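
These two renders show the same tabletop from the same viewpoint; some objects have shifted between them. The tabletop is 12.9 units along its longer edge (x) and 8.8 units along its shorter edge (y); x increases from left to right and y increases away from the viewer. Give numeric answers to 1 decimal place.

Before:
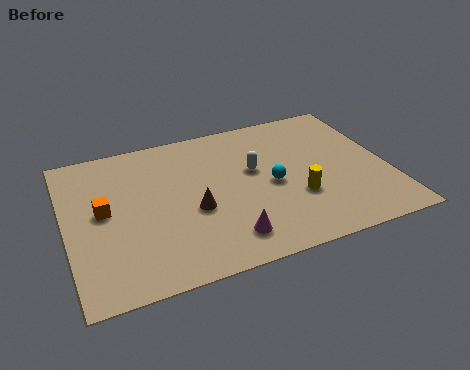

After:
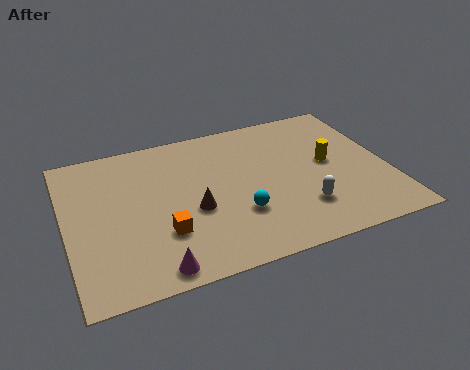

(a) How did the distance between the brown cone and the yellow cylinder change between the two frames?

+1.6

Before: roughly 4.1 units apart; after: 5.7. That's 1.6 units further apart.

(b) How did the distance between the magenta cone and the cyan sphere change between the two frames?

+0.7

They were about 3.3 units apart before and 4.0 after — 0.7 units further apart.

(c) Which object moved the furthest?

the white capsule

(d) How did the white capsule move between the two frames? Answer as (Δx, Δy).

(1.6, -2.9)

The white capsule started near (7.6, 5.2) and ended near (9.2, 2.3).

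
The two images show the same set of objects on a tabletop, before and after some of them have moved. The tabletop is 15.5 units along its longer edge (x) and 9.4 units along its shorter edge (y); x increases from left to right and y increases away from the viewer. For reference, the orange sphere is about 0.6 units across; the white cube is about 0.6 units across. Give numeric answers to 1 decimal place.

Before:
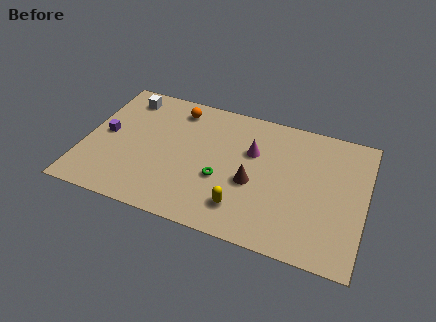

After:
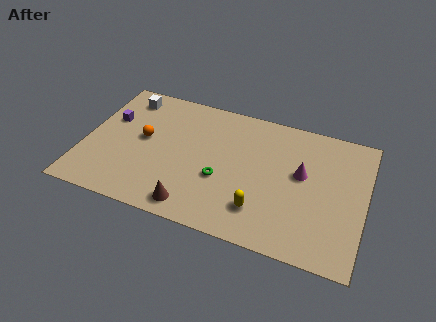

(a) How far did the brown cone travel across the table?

4.0

From (9.4, 3.9) to (6.4, 1.2), the brown cone covered √(3.0² + 2.7²) ≈ 4.0 units.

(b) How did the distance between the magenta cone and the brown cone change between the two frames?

+4.8

The distance was about 2.2 in the first image and 7.0 in the second, so they moved 4.8 units further apart.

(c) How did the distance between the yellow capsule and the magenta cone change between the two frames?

-0.3

Before: roughly 4.1 units apart; after: 3.8. That's 0.3 units closer together.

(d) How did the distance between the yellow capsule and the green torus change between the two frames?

+0.6

The distance was about 2.1 in the first image and 2.7 in the second, so they moved 0.6 units further apart.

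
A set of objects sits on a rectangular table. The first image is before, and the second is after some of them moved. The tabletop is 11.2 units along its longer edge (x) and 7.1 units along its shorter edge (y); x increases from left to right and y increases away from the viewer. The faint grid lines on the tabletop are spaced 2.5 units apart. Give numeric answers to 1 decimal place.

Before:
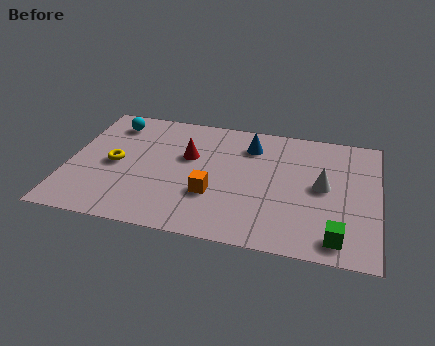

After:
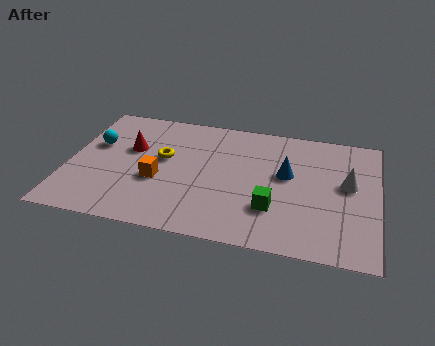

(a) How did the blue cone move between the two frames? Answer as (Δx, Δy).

(1.4, -1.4)

From the two frames, the blue cone sits at roughly (6.5, 5.5) before and (7.9, 4.1) after.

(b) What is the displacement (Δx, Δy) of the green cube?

(-2.3, 1.1)

From the two frames, the green cube sits at roughly (9.8, 1.0) before and (7.5, 2.1) after.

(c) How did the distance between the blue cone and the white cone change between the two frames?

-1.0

The distance was about 3.2 in the first image and 2.2 in the second, so they moved 1.0 units closer together.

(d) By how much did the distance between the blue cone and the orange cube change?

+1.5

They were about 3.3 units apart before and 4.8 after — 1.5 units further apart.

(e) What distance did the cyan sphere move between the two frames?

1.5

The cyan sphere was near (1.4, 5.8) before and (0.9, 4.4) after, so it travelled √(0.5² + 1.4²) ≈ 1.5 units.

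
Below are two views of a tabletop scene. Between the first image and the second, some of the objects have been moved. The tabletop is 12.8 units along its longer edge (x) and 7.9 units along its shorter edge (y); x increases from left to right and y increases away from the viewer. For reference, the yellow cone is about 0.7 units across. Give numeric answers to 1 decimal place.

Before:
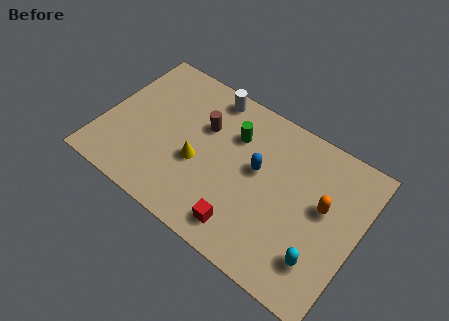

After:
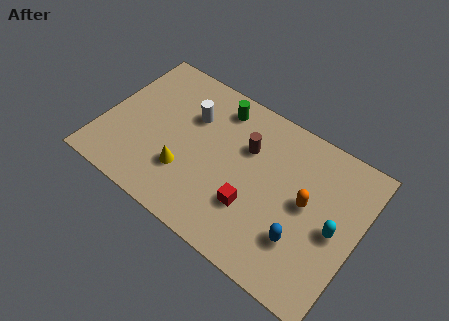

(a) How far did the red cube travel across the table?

1.2

From (7.6, 1.3) to (7.8, 2.5), the red cube covered √(0.2² + 1.2²) ≈ 1.2 units.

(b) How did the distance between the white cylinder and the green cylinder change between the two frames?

-0.4

Before: roughly 2.1 units apart; after: 1.7. That's 0.4 units closer together.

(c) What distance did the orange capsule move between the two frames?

0.9

The orange capsule moved from about (11.0, 4.5) to (10.2, 4.2), a distance of √(0.8² + 0.3²) ≈ 0.9.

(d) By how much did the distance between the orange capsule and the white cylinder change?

-0.5

The distance was about 6.7 in the first image and 6.2 in the second, so they moved 0.5 units closer together.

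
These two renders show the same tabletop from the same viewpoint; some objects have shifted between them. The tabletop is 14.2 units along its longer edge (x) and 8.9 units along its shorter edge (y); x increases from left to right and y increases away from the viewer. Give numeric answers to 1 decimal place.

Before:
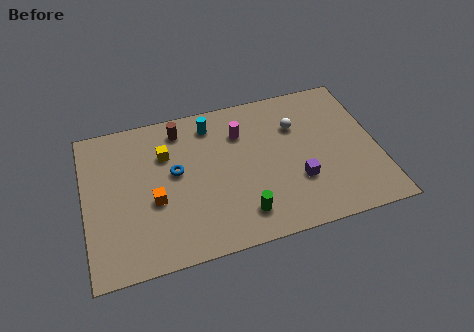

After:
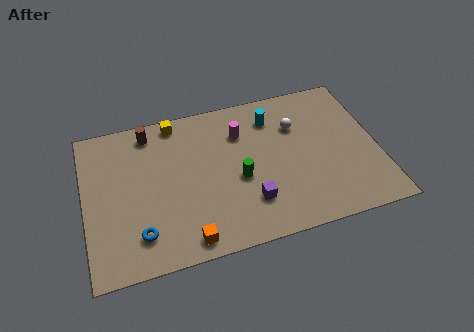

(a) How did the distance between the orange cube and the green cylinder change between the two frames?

-0.6

Before: roughly 4.5 units apart; after: 3.9. That's 0.6 units closer together.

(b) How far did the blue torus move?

3.6

The blue torus moved from about (4.4, 5.0) to (2.5, 1.9), a distance of √(1.9² + 3.1²) ≈ 3.6.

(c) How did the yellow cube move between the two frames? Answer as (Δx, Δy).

(0.6, 1.8)

The yellow cube started near (4.0, 6.2) and ended near (4.6, 8.0).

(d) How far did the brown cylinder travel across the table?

1.5

From (4.8, 7.5) to (3.3, 7.7), the brown cylinder covered √(1.5² + 0.2²) ≈ 1.5 units.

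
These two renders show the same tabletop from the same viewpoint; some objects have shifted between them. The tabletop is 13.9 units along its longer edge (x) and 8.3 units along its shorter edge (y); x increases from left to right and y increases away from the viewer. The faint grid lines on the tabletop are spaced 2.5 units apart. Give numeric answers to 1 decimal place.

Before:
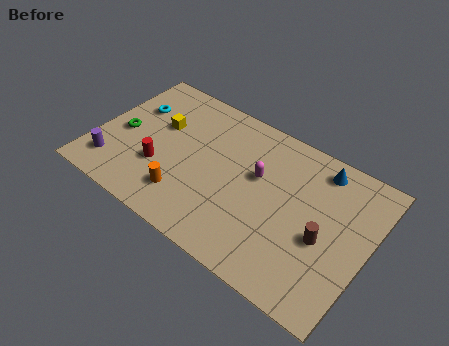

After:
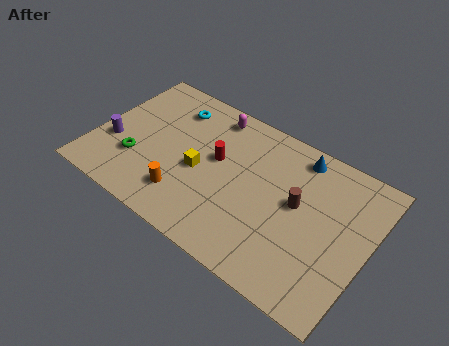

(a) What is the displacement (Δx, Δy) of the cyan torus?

(1.9, 1.0)

The cyan torus was at about (1.5, 5.6) and moved to about (3.4, 6.6).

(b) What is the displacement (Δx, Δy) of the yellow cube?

(2.4, -1.5)

The yellow cube was at about (3.0, 5.2) and moved to about (5.4, 3.7).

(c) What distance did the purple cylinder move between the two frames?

1.3

The purple cylinder moved from about (1.2, 1.7) to (1.0, 3.0), a distance of √(0.2² + 1.3²) ≈ 1.3.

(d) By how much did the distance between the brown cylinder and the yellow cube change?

-4.0

Before: roughly 9.0 units apart; after: 5.0. That's 4.0 units closer together.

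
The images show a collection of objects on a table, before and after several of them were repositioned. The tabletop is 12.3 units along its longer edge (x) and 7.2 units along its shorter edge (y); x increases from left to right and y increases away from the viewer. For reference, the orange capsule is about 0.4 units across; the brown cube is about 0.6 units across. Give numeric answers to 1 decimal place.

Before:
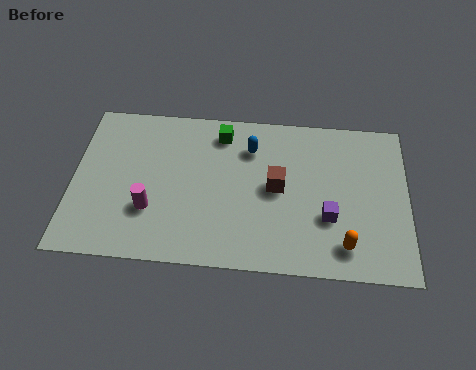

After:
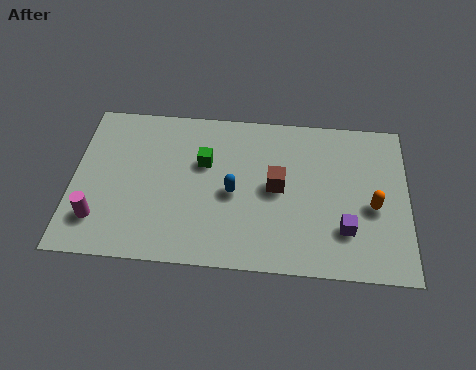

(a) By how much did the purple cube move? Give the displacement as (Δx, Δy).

(0.6, -0.5)

From the two frames, the purple cube sits at roughly (9.4, 2.5) before and (10.0, 2.0) after.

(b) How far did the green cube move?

1.5

From (5.4, 6.0) to (4.8, 4.6), the green cube covered √(0.6² + 1.4²) ≈ 1.5 units.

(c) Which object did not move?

the brown cube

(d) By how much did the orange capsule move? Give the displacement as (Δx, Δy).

(1.0, 1.8)

From the two frames, the orange capsule sits at roughly (10.0, 1.3) before and (11.0, 3.1) after.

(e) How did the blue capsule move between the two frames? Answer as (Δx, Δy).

(-0.6, -2.1)

The blue capsule was at about (6.5, 5.4) and moved to about (5.9, 3.3).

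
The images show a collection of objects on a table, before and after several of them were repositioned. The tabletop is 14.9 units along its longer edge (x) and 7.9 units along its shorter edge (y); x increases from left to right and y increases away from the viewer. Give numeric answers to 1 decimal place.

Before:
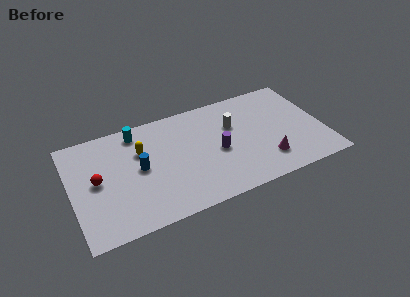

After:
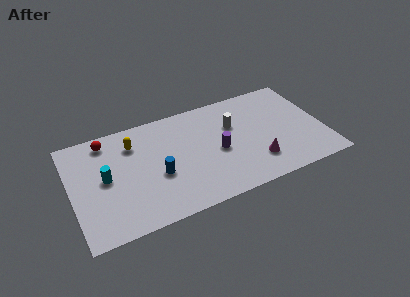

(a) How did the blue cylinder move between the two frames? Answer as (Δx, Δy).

(1.0, -0.9)

The blue cylinder started near (4.0, 4.1) and ended near (5.0, 3.2).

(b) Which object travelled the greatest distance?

the cyan cylinder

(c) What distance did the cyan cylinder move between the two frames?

3.4

From (4.1, 6.8) to (2.0, 4.1), the cyan cylinder covered √(2.1² + 2.7²) ≈ 3.4 units.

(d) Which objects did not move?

the white cylinder and the purple cylinder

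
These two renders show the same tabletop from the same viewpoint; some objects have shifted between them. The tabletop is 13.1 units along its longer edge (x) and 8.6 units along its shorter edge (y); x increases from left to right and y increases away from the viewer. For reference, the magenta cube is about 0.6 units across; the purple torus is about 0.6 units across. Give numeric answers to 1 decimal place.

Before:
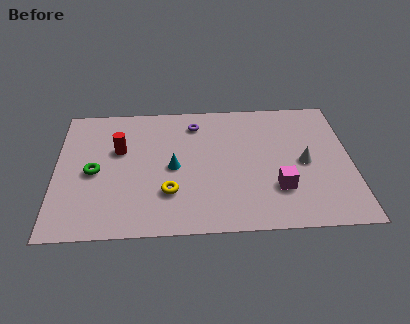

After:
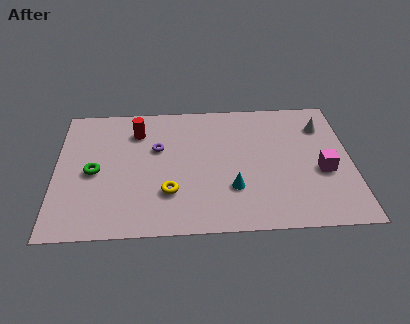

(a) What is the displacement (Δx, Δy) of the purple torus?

(-1.7, -1.6)

The purple torus was at about (6.2, 7.0) and moved to about (4.5, 5.4).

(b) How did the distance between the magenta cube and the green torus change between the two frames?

+1.9

The distance was about 8.2 in the first image and 10.1 in the second, so they moved 1.9 units further apart.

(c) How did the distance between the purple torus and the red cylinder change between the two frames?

-2.3

Before: roughly 3.8 units apart; after: 1.5. That's 2.3 units closer together.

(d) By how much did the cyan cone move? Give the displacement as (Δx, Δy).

(2.6, -1.5)

From the two frames, the cyan cone sits at roughly (5.2, 4.1) before and (7.8, 2.6) after.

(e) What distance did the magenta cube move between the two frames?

2.2

The magenta cube moved from about (9.8, 2.5) to (11.8, 3.5), a distance of √(2.0² + 1.0²) ≈ 2.2.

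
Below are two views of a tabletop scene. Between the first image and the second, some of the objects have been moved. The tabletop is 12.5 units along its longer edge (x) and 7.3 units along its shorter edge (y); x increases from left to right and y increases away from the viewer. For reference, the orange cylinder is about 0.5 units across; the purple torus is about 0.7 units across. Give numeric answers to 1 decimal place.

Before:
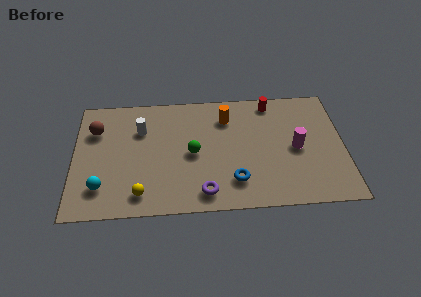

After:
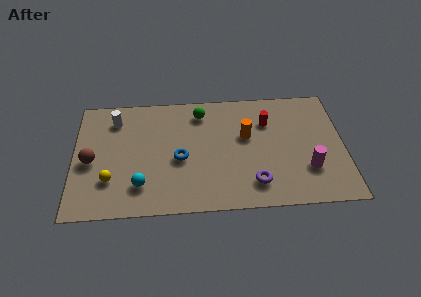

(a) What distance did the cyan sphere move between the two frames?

1.8

The cyan sphere was near (1.3, 1.7) before and (3.1, 1.7) after, so it travelled √(1.8² + 0.0²) ≈ 1.8 units.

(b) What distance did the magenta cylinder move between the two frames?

1.4

The magenta cylinder moved from about (10.3, 3.5) to (10.8, 2.2), a distance of √(0.5² + 1.3²) ≈ 1.4.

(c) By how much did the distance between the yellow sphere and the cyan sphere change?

-0.4

They were about 1.9 units apart before and 1.5 after — 0.4 units closer together.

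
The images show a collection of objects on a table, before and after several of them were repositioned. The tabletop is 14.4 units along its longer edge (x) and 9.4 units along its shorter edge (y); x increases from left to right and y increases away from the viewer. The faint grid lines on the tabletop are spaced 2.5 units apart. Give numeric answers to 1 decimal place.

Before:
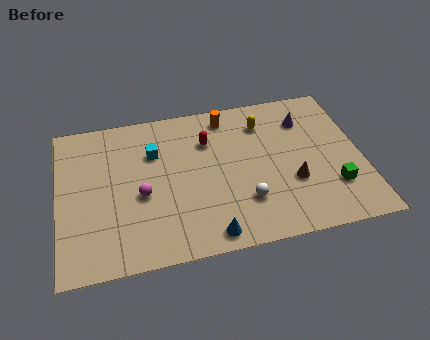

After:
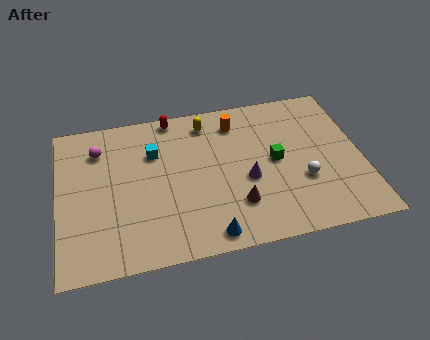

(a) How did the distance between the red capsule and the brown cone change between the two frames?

+1.6

The distance was about 5.1 in the first image and 6.7 in the second, so they moved 1.6 units further apart.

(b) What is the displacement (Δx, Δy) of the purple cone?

(-3.0, -3.2)

The purple cone started near (11.9, 7.1) and ended near (8.9, 3.9).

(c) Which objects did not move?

the blue cone and the cyan cube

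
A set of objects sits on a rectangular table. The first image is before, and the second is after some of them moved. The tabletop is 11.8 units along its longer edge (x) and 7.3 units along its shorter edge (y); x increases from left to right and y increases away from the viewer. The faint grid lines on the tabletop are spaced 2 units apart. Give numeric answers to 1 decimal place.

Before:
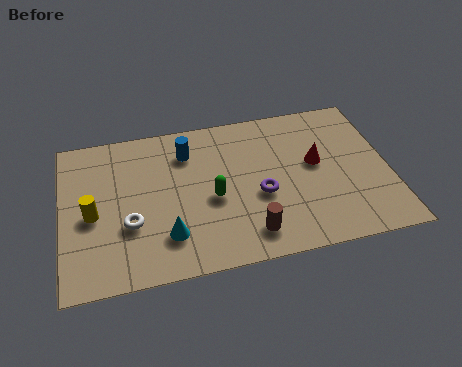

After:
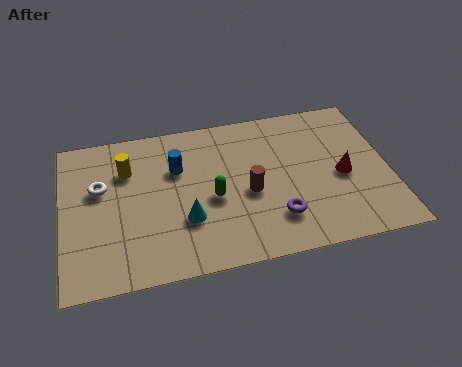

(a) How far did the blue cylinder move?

0.8

From (4.6, 5.6) to (4.2, 4.9), the blue cylinder covered √(0.4² + 0.7²) ≈ 0.8 units.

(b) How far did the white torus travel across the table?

2.1

The white torus was near (2.4, 2.6) before and (1.4, 4.5) after, so it travelled √(1.0² + 1.9²) ≈ 2.1 units.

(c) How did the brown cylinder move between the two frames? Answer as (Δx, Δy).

(0.1, 1.9)

From the two frames, the brown cylinder sits at roughly (6.6, 1.3) before and (6.7, 3.2) after.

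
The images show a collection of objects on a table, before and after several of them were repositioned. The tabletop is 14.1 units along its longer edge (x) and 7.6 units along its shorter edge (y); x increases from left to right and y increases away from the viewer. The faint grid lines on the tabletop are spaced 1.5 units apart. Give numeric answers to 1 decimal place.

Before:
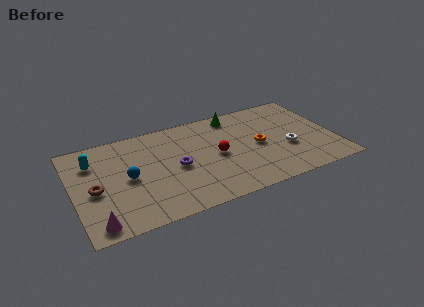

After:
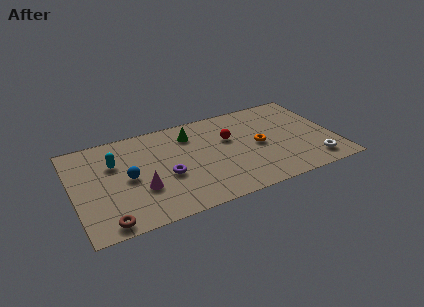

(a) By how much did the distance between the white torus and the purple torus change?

+2.0

The distance was about 6.0 in the first image and 8.0 in the second, so they moved 2.0 units further apart.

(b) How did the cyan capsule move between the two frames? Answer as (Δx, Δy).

(1.1, -0.5)

From the two frames, the cyan capsule sits at roughly (1.2, 5.6) before and (2.3, 5.1) after.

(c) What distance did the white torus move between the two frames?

2.0

From (11.5, 2.9) to (12.7, 1.3), the white torus covered √(1.2² + 1.6²) ≈ 2.0 units.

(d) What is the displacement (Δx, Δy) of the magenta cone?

(2.5, 1.7)

From the two frames, the magenta cone sits at roughly (1.0, 0.9) before and (3.5, 2.6) after.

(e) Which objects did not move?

the blue sphere and the orange torus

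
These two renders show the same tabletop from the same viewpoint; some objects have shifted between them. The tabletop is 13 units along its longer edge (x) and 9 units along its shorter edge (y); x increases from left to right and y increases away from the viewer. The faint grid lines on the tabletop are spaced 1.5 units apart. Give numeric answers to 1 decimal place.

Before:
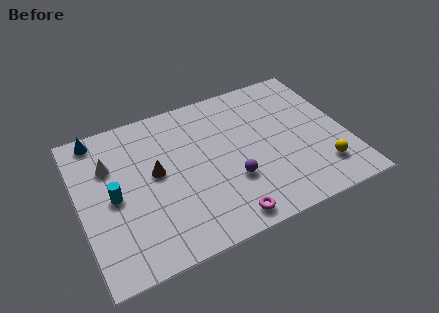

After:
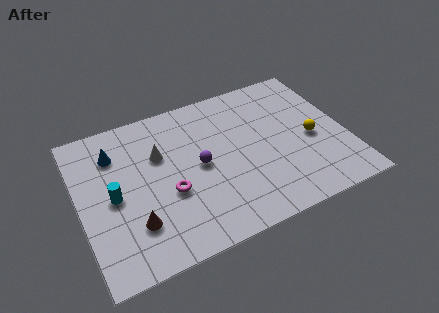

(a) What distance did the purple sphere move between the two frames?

2.1

The purple sphere was near (7.2, 3.0) before and (5.8, 4.5) after, so it travelled √(1.4² + 1.5²) ≈ 2.1 units.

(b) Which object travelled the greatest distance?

the magenta torus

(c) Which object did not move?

the cyan cylinder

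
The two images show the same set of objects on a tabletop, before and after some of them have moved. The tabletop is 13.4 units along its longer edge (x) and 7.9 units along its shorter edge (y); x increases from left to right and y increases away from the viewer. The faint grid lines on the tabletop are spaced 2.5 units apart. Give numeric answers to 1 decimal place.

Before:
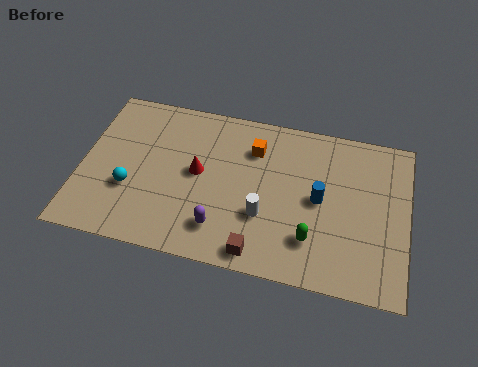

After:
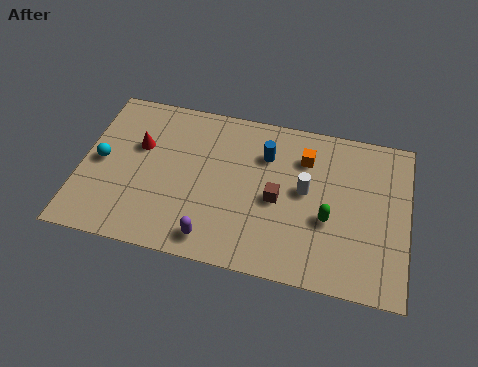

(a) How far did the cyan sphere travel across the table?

1.7

From (2.1, 2.8) to (0.8, 3.9), the cyan sphere covered √(1.3² + 1.1²) ≈ 1.7 units.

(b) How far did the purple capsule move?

0.7

The purple capsule was near (5.9, 1.7) before and (5.6, 1.1) after, so it travelled √(0.3² + 0.6²) ≈ 0.7 units.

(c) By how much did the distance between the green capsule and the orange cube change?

-1.7

They were about 4.7 units apart before and 3.0 after — 1.7 units closer together.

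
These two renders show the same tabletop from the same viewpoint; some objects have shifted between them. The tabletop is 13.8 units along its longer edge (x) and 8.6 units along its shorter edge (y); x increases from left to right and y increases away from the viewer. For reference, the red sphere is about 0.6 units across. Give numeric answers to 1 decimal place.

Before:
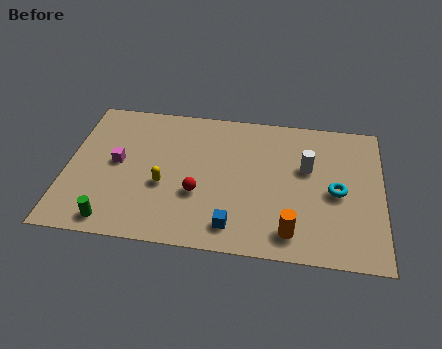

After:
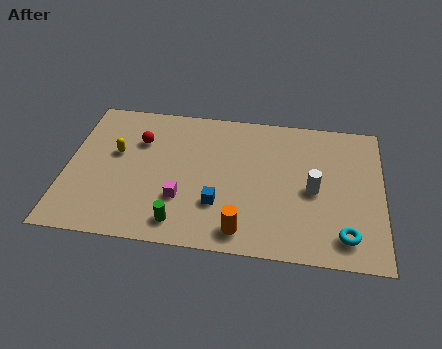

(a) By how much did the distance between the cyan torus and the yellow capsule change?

+3.2

Before: roughly 7.5 units apart; after: 10.7. That's 3.2 units further apart.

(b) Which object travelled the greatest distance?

the red sphere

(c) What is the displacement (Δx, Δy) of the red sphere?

(-2.7, 2.9)

From the two frames, the red sphere sits at roughly (5.8, 3.1) before and (3.1, 6.0) after.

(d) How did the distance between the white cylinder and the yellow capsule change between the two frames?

+2.3

They were about 6.5 units apart before and 8.8 after — 2.3 units further apart.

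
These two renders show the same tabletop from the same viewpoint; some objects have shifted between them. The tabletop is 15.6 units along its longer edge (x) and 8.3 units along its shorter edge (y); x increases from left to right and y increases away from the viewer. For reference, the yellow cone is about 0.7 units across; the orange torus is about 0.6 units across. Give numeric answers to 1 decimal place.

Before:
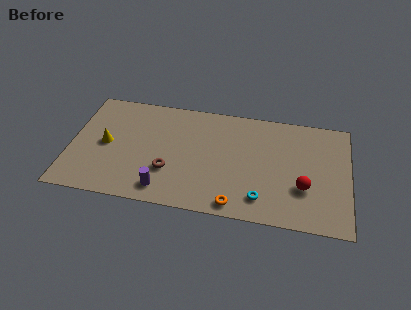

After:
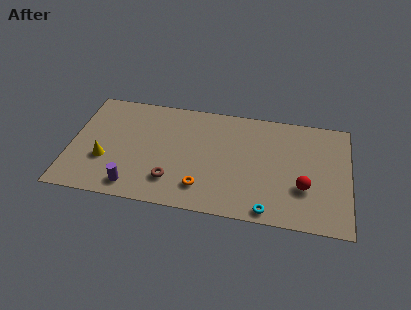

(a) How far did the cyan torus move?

0.9

From (10.8, 1.6) to (11.2, 0.8), the cyan torus covered √(0.4² + 0.8²) ≈ 0.9 units.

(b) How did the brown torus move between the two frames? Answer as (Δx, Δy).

(0.2, -0.7)

From the two frames, the brown torus sits at roughly (5.6, 2.7) before and (5.8, 2.0) after.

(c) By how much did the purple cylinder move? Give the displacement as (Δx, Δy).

(-1.7, -0.1)

From the two frames, the purple cylinder sits at roughly (5.4, 1.3) before and (3.7, 1.2) after.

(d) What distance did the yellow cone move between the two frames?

1.2

The yellow cone was near (2.0, 4.1) before and (2.0, 2.9) after, so it travelled √(0.0² + 1.2²) ≈ 1.2 units.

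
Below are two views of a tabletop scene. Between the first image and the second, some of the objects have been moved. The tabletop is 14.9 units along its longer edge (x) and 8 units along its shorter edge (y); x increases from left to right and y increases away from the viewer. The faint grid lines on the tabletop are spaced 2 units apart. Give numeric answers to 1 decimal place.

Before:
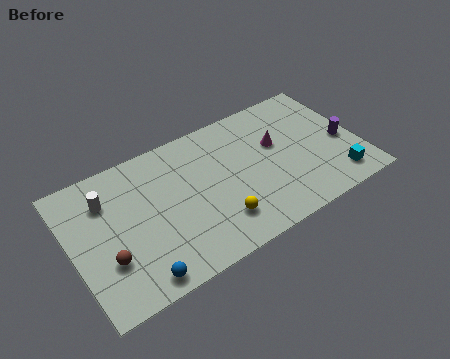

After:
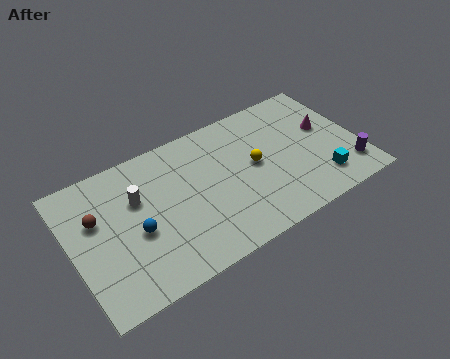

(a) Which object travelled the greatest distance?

the yellow sphere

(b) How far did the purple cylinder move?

1.8

From (14.1, 3.5) to (14.1, 1.7), the purple cylinder covered √(0.0² + 1.8²) ≈ 1.8 units.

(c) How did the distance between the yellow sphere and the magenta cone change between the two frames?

-0.8

The distance was about 4.7 in the first image and 3.9 in the second, so they moved 0.8 units closer together.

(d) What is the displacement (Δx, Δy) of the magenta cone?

(2.6, -0.2)

The magenta cone was at about (10.8, 4.9) and moved to about (13.4, 4.7).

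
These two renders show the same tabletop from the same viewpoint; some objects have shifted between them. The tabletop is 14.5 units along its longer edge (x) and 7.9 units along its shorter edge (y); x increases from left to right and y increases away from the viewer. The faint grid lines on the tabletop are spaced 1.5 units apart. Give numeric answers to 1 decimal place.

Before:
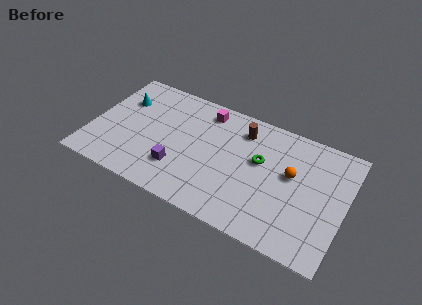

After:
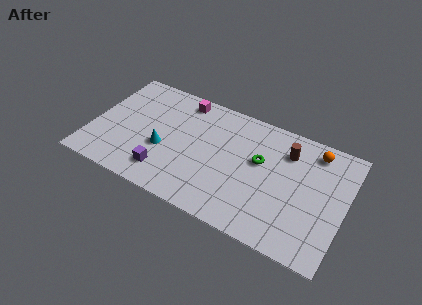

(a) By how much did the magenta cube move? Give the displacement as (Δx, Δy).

(-1.4, 0.2)

From the two frames, the magenta cube sits at roughly (6.2, 6.7) before and (4.8, 6.9) after.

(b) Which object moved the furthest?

the cyan cone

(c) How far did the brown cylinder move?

2.6

The brown cylinder was near (8.4, 6.3) before and (11.0, 6.0) after, so it travelled √(2.6² + 0.3²) ≈ 2.6 units.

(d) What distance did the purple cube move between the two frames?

0.9

The purple cube was near (5.2, 2.2) before and (4.5, 1.6) after, so it travelled √(0.7² + 0.6²) ≈ 0.9 units.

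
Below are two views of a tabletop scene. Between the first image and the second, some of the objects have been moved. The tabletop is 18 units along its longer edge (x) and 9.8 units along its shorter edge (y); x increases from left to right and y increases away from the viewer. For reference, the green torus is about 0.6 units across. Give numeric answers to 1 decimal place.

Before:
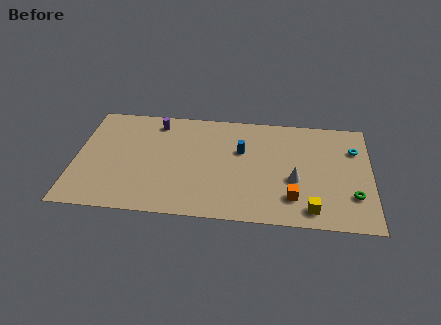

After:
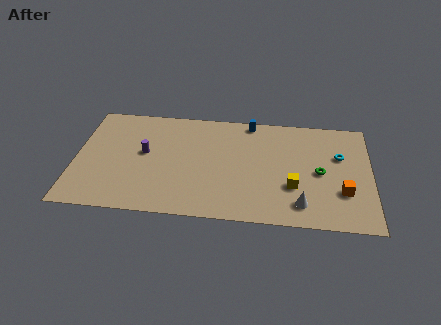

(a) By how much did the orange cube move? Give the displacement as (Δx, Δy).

(3.0, 0.8)

The orange cube started near (13.3, 2.3) and ended near (16.3, 3.1).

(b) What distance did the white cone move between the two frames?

2.1

From (13.4, 3.9) to (13.8, 1.8), the white cone covered √(0.4² + 2.1²) ≈ 2.1 units.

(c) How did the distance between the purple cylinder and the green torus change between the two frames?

-2.6

Before: roughly 13.3 units apart; after: 10.7. That's 2.6 units closer together.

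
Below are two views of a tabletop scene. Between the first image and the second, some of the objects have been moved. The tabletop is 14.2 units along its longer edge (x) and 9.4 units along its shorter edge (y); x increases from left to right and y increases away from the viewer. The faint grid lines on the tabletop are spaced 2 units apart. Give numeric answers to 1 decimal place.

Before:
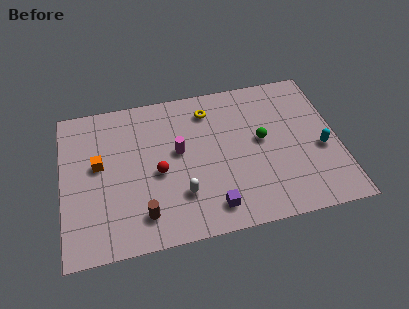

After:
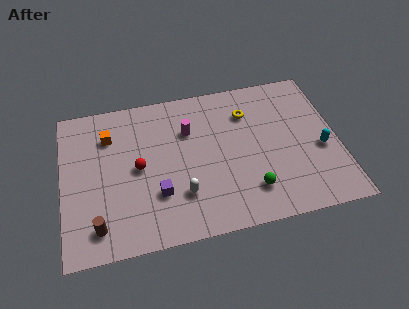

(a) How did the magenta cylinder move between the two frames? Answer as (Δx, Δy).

(0.6, 1.2)

The magenta cylinder was at about (6.0, 5.3) and moved to about (6.6, 6.5).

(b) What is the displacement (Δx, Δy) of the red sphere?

(-1.0, 0.5)

The red sphere was at about (4.9, 4.2) and moved to about (3.9, 4.7).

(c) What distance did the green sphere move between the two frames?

3.1

The green sphere was near (10.3, 5.1) before and (9.5, 2.1) after, so it travelled √(0.8² + 3.0²) ≈ 3.1 units.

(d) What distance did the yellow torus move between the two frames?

2.1

The yellow torus was near (7.7, 7.6) before and (9.7, 7.0) after, so it travelled √(2.0² + 0.6²) ≈ 2.1 units.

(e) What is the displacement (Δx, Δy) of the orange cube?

(0.6, 1.7)

The orange cube started near (1.9, 5.3) and ended near (2.5, 7.0).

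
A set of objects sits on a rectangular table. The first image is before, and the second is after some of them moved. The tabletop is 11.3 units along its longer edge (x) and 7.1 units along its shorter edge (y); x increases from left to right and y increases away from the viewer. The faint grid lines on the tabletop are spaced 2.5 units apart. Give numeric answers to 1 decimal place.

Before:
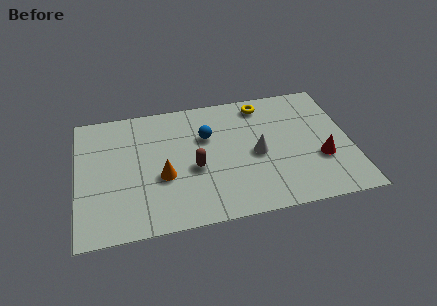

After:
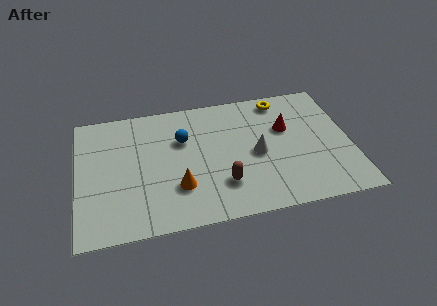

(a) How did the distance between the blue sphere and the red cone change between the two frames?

-0.8

Before: roughly 5.1 units apart; after: 4.3. That's 0.8 units closer together.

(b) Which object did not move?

the white cone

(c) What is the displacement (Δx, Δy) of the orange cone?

(0.6, -0.7)

The orange cone started near (3.5, 2.8) and ended near (4.1, 2.1).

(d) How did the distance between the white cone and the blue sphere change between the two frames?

+0.9

They were about 2.4 units apart before and 3.3 after — 0.9 units further apart.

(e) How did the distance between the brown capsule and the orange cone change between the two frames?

+0.5

They were about 1.3 units apart before and 1.8 after — 0.5 units further apart.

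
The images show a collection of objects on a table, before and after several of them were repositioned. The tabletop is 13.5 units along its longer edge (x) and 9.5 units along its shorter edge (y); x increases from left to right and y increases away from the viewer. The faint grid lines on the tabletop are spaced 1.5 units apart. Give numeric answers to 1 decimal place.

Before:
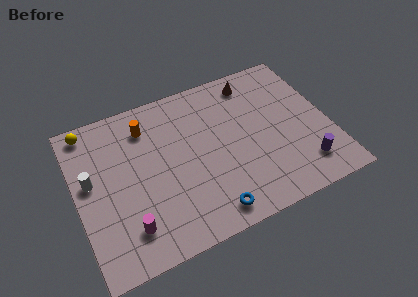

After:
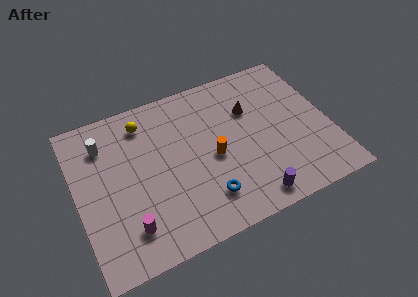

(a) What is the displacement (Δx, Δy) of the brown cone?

(-0.4, -1.7)

From the two frames, the brown cone sits at roughly (9.9, 8.1) before and (9.5, 6.4) after.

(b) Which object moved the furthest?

the orange cylinder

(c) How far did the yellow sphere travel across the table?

3.0

The yellow sphere moved from about (1.0, 8.5) to (3.9, 7.8), a distance of √(2.9² + 0.7²) ≈ 3.0.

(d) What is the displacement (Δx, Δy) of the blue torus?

(-0.1, 0.9)

From the two frames, the blue torus sits at roughly (6.6, 1.2) before and (6.5, 2.1) after.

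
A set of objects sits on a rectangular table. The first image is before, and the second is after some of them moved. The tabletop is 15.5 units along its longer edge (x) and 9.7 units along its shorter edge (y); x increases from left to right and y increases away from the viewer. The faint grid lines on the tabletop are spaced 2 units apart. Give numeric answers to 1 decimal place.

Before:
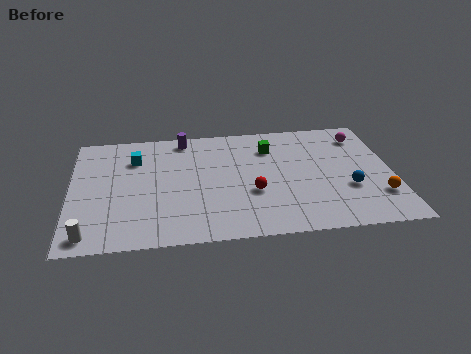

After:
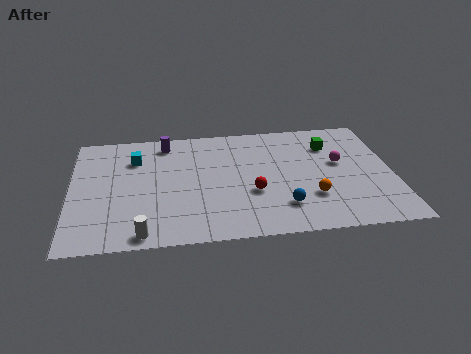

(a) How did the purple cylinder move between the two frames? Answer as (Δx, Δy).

(-0.9, -0.3)

The purple cylinder started near (5.5, 8.6) and ended near (4.6, 8.3).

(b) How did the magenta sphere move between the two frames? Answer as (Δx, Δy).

(-1.2, -2.2)

The magenta sphere was at about (14.2, 7.8) and moved to about (13.0, 5.6).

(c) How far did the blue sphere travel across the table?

3.4

The blue sphere moved from about (13.3, 3.4) to (10.1, 2.3), a distance of √(3.2² + 1.1²) ≈ 3.4.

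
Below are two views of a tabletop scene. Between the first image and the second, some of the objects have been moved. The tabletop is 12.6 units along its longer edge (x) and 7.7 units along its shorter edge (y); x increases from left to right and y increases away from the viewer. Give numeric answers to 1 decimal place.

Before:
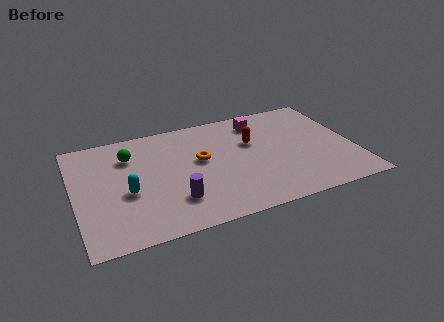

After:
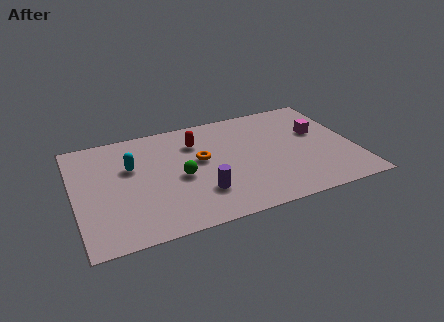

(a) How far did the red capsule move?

2.6

From (8.1, 4.9) to (5.6, 5.7), the red capsule covered √(2.5² + 0.8²) ≈ 2.6 units.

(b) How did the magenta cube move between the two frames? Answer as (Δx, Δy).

(2.5, -1.6)

The magenta cube started near (8.6, 6.3) and ended near (11.1, 4.7).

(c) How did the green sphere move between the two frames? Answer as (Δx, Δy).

(2.1, -2.2)

The green sphere started near (2.6, 5.7) and ended near (4.7, 3.5).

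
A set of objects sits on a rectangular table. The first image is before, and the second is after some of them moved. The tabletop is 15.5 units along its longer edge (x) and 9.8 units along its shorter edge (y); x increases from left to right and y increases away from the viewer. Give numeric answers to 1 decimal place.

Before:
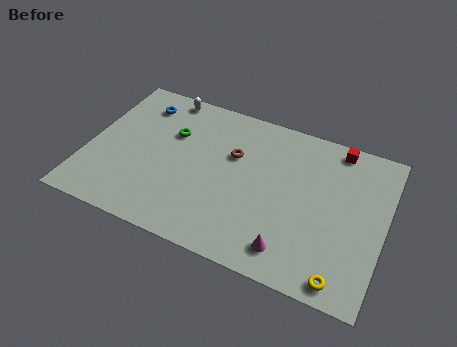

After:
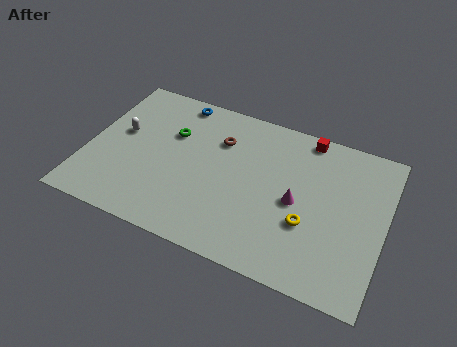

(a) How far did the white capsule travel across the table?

3.8

The white capsule was near (3.5, 8.9) before and (1.6, 5.6) after, so it travelled √(1.9² + 3.3²) ≈ 3.8 units.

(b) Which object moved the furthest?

the white capsule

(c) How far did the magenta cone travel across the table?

3.0

The magenta cone was near (11.0, 1.6) before and (11.0, 4.6) after, so it travelled √(0.0² + 3.0²) ≈ 3.0 units.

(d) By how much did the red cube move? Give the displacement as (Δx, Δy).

(-1.6, 0.1)

From the two frames, the red cube sits at roughly (12.7, 8.8) before and (11.1, 8.9) after.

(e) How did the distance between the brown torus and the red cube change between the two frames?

-1.0

Before: roughly 5.8 units apart; after: 4.8. That's 1.0 units closer together.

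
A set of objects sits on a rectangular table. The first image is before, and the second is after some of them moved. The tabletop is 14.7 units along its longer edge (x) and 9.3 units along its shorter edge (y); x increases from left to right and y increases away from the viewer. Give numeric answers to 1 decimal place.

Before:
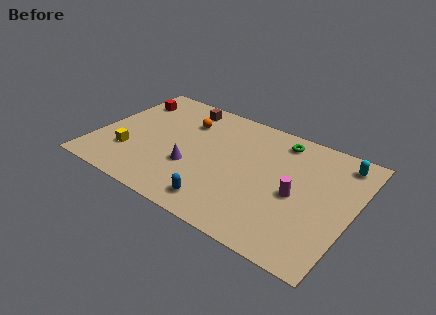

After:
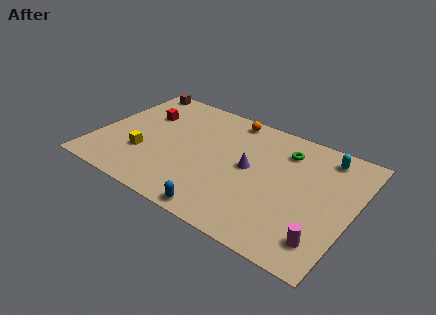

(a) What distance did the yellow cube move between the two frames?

0.9

The yellow cube was near (2.1, 2.7) before and (2.9, 3.0) after, so it travelled √(0.8² + 0.3²) ≈ 0.9 units.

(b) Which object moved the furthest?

the purple cone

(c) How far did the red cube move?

1.4

From (1.2, 7.2) to (2.3, 6.3), the red cube covered √(1.1² + 0.9²) ≈ 1.4 units.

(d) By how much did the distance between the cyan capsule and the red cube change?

-1.9

The distance was about 12.4 in the first image and 10.5 in the second, so they moved 1.9 units closer together.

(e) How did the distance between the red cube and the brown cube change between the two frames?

-0.7

Before: roughly 3.2 units apart; after: 2.5. That's 0.7 units closer together.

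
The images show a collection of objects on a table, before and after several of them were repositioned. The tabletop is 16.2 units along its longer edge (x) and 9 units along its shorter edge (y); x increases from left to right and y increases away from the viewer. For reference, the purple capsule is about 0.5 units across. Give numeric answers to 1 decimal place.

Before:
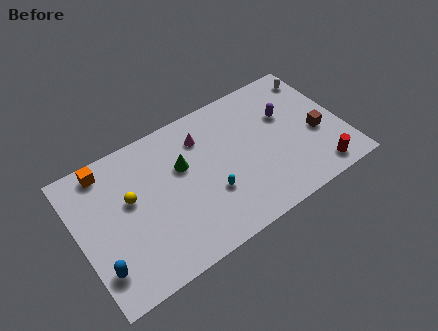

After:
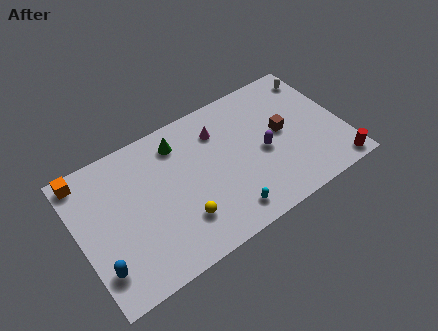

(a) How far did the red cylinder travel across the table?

1.1

The red cylinder moved from about (14.2, 1.2) to (15.3, 0.9), a distance of √(1.1² + 0.3²) ≈ 1.1.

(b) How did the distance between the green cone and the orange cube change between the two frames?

+0.8

They were about 4.9 units apart before and 5.7 after — 0.8 units further apart.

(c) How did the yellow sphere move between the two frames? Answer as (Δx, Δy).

(2.7, -2.9)

The yellow sphere started near (3.2, 5.3) and ended near (5.9, 2.4).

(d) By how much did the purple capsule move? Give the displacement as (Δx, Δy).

(-1.7, -1.7)

The purple capsule started near (13.0, 5.8) and ended near (11.3, 4.1).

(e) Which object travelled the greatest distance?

the yellow sphere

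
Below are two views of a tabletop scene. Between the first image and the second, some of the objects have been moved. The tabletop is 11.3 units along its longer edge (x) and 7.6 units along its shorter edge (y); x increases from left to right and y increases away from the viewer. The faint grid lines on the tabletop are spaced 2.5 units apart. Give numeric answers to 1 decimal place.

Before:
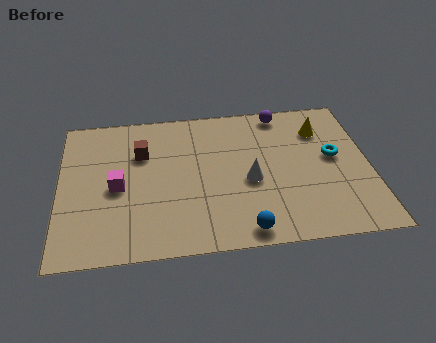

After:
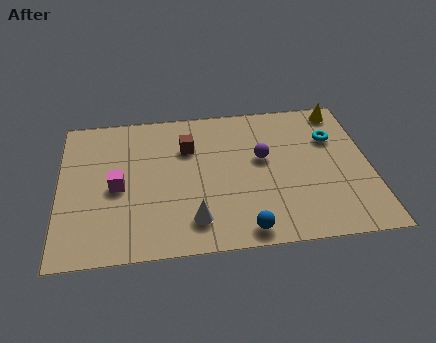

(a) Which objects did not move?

the magenta cube and the blue sphere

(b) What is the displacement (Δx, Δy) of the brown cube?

(1.7, 0.1)

The brown cube started near (3.0, 5.2) and ended near (4.7, 5.3).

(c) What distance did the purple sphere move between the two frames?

2.5

The purple sphere was near (8.2, 6.8) before and (7.4, 4.4) after, so it travelled √(0.8² + 2.4²) ≈ 2.5 units.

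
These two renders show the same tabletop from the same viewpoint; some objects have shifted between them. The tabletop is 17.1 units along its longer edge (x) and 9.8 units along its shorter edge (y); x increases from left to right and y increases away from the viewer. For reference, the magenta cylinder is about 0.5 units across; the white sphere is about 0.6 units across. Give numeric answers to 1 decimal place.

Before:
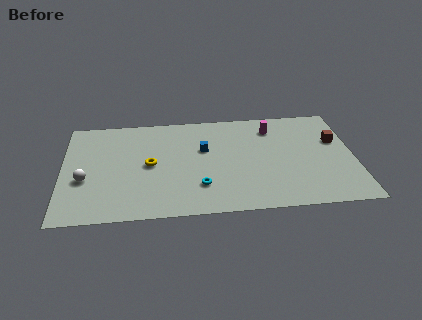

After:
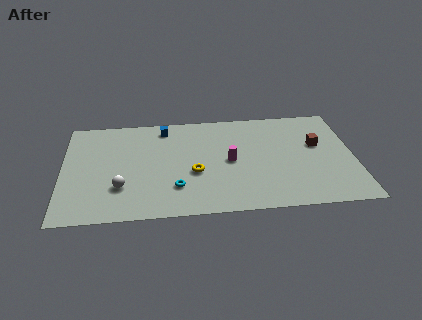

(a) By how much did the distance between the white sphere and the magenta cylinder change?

-5.1

Before: roughly 11.8 units apart; after: 6.7. That's 5.1 units closer together.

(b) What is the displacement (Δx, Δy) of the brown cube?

(-1.1, -0.3)

From the two frames, the brown cube sits at roughly (16.1, 6.2) before and (15.0, 5.9) after.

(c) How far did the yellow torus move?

2.8

The yellow torus was near (5.1, 4.9) before and (7.7, 3.9) after, so it travelled √(2.6² + 1.0²) ≈ 2.8 units.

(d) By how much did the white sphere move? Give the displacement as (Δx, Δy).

(2.1, -0.9)

The white sphere started near (1.3, 3.8) and ended near (3.4, 2.9).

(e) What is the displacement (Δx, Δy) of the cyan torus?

(-1.4, 0.0)

From the two frames, the cyan torus sits at roughly (8.0, 2.6) before and (6.6, 2.6) after.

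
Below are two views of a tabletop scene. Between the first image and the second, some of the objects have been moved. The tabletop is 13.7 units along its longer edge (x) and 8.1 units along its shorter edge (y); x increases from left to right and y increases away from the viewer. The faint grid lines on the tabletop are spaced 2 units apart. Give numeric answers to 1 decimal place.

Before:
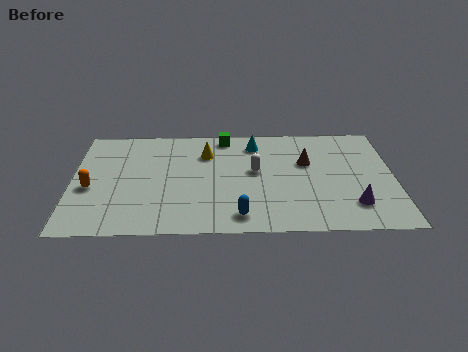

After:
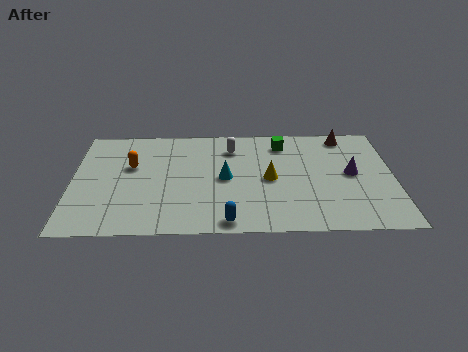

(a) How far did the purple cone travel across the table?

2.3

From (11.9, 1.9) to (11.9, 4.2), the purple cone covered √(0.0² + 2.3²) ≈ 2.3 units.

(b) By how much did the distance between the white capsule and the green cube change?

-0.8

The distance was about 3.0 in the first image and 2.2 in the second, so they moved 0.8 units closer together.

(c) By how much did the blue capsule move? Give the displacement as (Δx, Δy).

(-0.5, -0.4)

From the two frames, the blue capsule sits at roughly (7.1, 1.2) before and (6.6, 0.8) after.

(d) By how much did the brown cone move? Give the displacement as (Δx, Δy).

(1.7, 2.0)

From the two frames, the brown cone sits at roughly (10.0, 5.1) before and (11.7, 7.1) after.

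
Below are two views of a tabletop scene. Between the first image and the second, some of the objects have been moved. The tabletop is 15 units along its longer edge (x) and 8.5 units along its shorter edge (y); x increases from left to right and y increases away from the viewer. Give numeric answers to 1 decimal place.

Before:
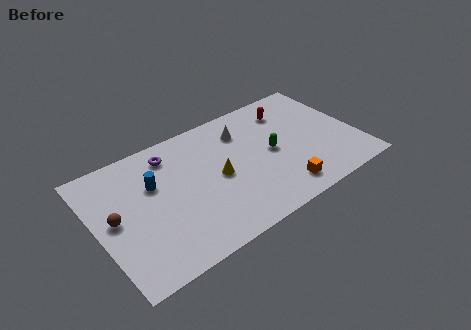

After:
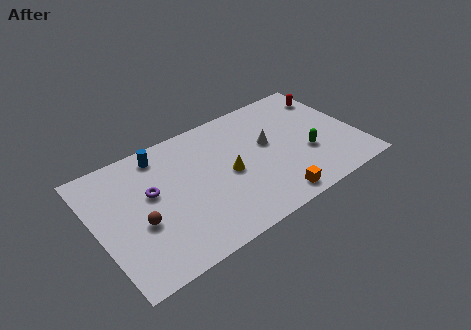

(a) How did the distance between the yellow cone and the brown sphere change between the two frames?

-0.7

The distance was about 5.9 in the first image and 5.2 in the second, so they moved 0.7 units closer together.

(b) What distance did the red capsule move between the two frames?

2.5

From (11.6, 6.7) to (14.1, 6.7), the red capsule covered √(2.5² + 0.0²) ≈ 2.5 units.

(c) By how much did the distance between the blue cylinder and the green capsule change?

+2.1

Before: roughly 6.8 units apart; after: 8.9. That's 2.1 units further apart.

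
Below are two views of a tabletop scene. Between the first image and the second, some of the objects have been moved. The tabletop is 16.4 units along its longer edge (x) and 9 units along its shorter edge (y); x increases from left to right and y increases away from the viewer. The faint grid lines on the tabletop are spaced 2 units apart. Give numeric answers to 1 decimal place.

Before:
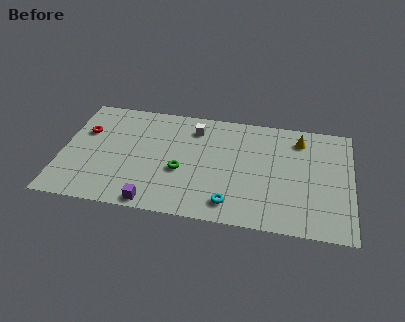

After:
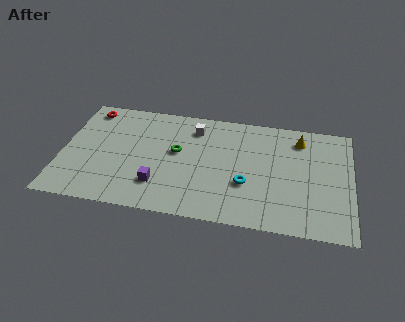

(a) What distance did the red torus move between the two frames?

1.9

From (1.2, 5.9) to (1.3, 7.8), the red torus covered √(0.1² + 1.9²) ≈ 1.9 units.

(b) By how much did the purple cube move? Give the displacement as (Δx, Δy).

(0.2, 1.5)

The purple cube was at about (5.4, 0.8) and moved to about (5.6, 2.3).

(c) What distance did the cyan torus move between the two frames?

1.9

The cyan torus was near (9.7, 1.5) before and (10.5, 3.2) after, so it travelled √(0.8² + 1.7²) ≈ 1.9 units.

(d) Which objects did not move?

the white cube and the yellow cone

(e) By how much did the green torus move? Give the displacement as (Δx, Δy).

(-0.3, 1.5)

The green torus started near (6.8, 3.6) and ended near (6.5, 5.1).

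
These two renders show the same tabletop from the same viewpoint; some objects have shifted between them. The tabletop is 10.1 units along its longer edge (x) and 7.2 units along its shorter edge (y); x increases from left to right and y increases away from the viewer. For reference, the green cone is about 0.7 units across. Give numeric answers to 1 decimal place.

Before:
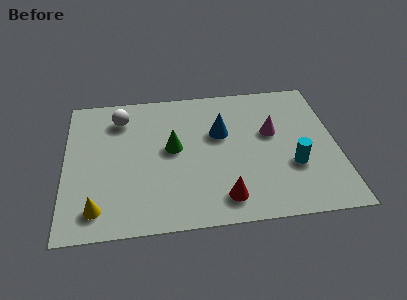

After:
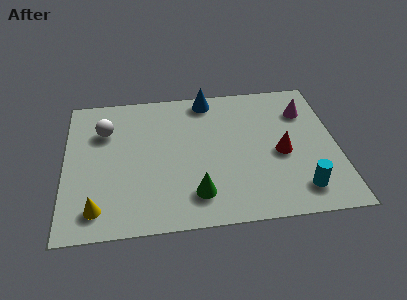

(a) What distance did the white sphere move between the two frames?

0.8

The white sphere was near (2.1, 5.7) before and (1.5, 5.1) after, so it travelled √(0.6² + 0.6²) ≈ 0.8 units.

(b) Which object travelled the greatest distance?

the red cone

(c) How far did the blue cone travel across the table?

1.9

From (5.8, 4.5) to (5.4, 6.4), the blue cone covered √(0.4² + 1.9²) ≈ 1.9 units.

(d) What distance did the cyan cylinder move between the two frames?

1.2

The cyan cylinder was near (8.4, 2.5) before and (8.6, 1.3) after, so it travelled √(0.2² + 1.2²) ≈ 1.2 units.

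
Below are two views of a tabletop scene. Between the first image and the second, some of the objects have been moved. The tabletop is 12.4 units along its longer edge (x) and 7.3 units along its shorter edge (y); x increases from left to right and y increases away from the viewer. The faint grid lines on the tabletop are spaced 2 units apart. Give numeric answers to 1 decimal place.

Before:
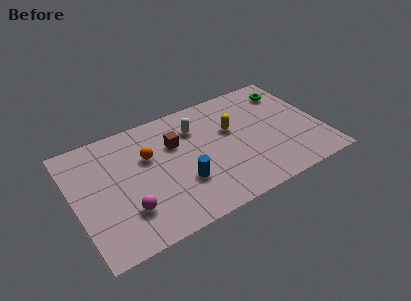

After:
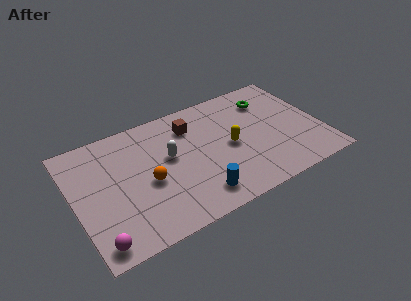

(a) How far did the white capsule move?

1.9

From (6.3, 5.4) to (4.8, 4.2), the white capsule covered √(1.5² + 1.2²) ≈ 1.9 units.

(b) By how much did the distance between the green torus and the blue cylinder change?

-0.8

The distance was about 6.9 in the first image and 6.1 in the second, so they moved 0.8 units closer together.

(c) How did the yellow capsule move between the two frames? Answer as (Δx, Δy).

(-0.2, -1.0)

The yellow capsule started near (8.0, 4.5) and ended near (7.8, 3.5).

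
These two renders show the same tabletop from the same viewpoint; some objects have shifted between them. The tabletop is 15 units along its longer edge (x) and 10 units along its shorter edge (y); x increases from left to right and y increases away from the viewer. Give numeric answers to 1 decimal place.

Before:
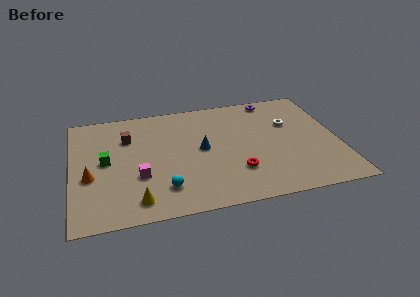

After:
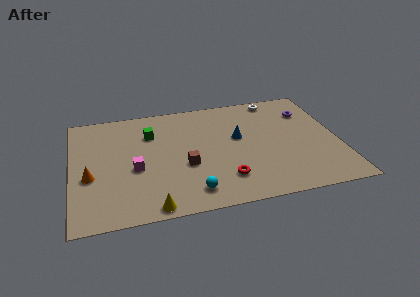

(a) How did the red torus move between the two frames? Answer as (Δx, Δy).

(-0.7, -0.5)

From the two frames, the red torus sits at roughly (9.1, 2.8) before and (8.4, 2.3) after.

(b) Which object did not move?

the orange cone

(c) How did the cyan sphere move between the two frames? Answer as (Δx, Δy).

(1.5, -0.6)

The cyan sphere started near (5.0, 2.2) and ended near (6.5, 1.6).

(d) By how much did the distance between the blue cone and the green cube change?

-0.3

They were about 5.4 units apart before and 5.1 after — 0.3 units closer together.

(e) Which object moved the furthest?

the brown cube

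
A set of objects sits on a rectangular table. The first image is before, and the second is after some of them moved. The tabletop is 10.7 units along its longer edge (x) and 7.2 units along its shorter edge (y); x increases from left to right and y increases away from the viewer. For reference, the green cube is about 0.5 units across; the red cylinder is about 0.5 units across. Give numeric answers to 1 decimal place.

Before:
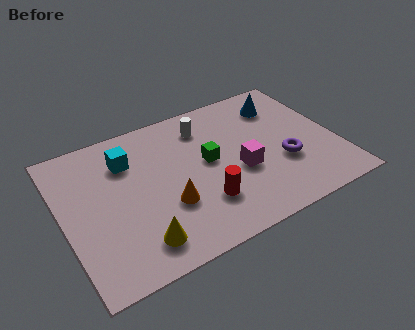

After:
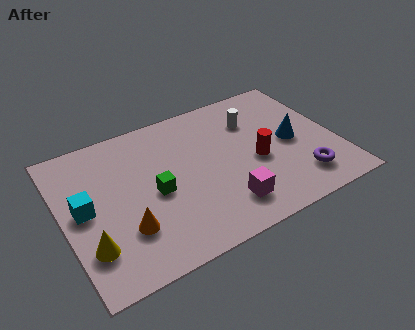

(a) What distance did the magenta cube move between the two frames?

1.6

The magenta cube was near (6.8, 2.9) before and (6.0, 1.5) after, so it travelled √(0.8² + 1.4²) ≈ 1.6 units.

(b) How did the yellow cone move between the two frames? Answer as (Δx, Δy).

(-1.8, 0.6)

The yellow cone started near (2.6, 1.3) and ended near (0.8, 1.9).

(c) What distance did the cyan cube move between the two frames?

2.5

From (2.7, 5.3) to (0.8, 3.7), the cyan cube covered √(1.9² + 1.6²) ≈ 2.5 units.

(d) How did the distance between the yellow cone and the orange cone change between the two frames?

-0.4

They were about 1.8 units apart before and 1.4 after — 0.4 units closer together.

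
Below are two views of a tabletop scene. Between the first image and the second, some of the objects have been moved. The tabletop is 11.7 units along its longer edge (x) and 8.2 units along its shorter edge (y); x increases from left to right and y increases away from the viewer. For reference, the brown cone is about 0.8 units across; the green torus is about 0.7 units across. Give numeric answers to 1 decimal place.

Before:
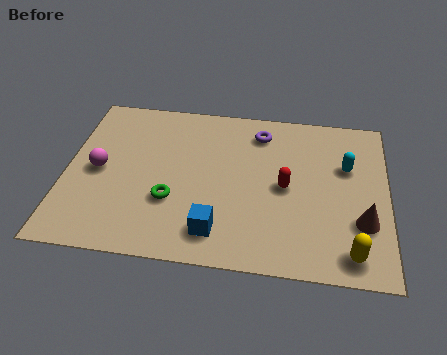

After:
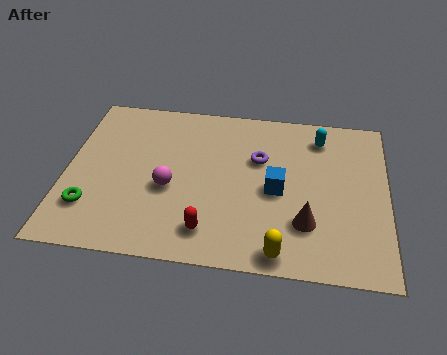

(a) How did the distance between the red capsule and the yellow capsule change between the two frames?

-1.1

They were about 3.8 units apart before and 2.7 after — 1.1 units closer together.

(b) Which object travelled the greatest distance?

the red capsule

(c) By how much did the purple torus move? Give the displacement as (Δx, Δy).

(0.0, -1.4)

From the two frames, the purple torus sits at roughly (7.0, 6.7) before and (7.0, 5.3) after.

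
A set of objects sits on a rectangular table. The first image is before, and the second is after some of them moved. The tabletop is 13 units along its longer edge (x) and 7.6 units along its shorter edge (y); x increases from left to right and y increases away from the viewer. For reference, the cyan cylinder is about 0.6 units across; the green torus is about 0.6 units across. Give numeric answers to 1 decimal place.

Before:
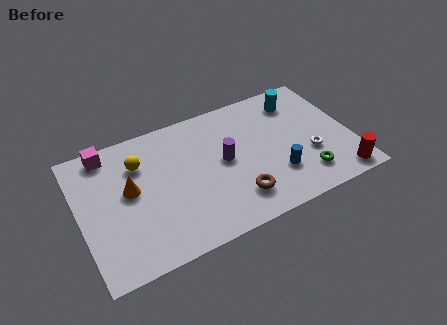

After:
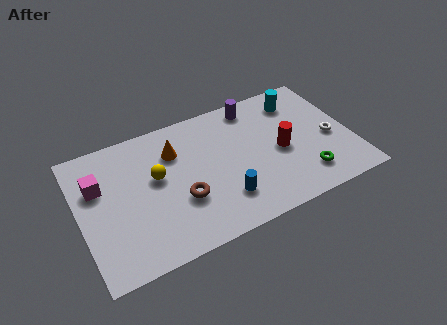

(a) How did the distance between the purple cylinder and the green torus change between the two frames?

+1.0

The distance was about 4.3 in the first image and 5.3 in the second, so they moved 1.0 units further apart.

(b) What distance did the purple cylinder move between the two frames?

3.2

The purple cylinder was near (6.9, 4.0) before and (8.7, 6.6) after, so it travelled √(1.8² + 2.6²) ≈ 3.2 units.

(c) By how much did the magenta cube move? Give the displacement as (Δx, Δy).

(-0.6, -1.7)

The magenta cube was at about (1.6, 6.7) and moved to about (1.0, 5.0).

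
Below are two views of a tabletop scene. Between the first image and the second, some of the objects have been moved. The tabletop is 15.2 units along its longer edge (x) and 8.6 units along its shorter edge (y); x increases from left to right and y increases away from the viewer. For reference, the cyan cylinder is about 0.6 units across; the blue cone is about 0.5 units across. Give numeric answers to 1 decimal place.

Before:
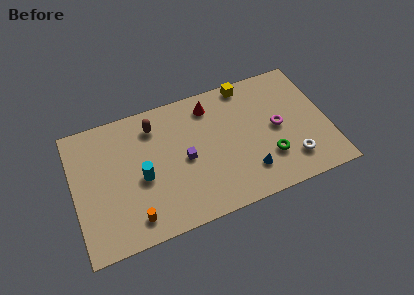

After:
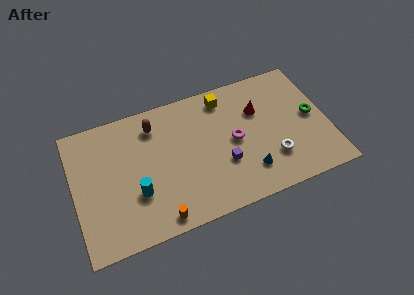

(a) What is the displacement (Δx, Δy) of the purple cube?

(2.2, -1.1)

From the two frames, the purple cube sits at roughly (6.6, 4.1) before and (8.8, 3.0) after.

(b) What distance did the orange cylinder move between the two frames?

1.5

From (3.3, 1.4) to (4.7, 0.9), the orange cylinder covered √(1.4² + 0.5²) ≈ 1.5 units.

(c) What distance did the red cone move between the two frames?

3.1

The red cone moved from about (8.4, 7.1) to (11.2, 5.8), a distance of √(2.8² + 1.3²) ≈ 3.1.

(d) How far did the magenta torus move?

2.6

The magenta torus moved from about (12.2, 4.3) to (9.6, 4.3), a distance of √(2.6² + 0.0²) ≈ 2.6.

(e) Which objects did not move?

the brown capsule and the blue cone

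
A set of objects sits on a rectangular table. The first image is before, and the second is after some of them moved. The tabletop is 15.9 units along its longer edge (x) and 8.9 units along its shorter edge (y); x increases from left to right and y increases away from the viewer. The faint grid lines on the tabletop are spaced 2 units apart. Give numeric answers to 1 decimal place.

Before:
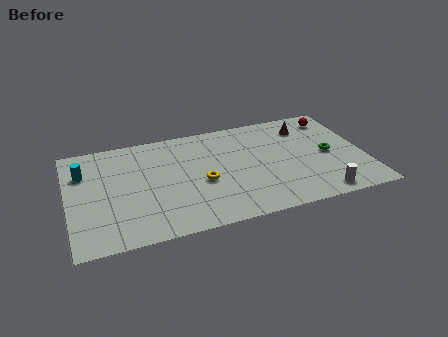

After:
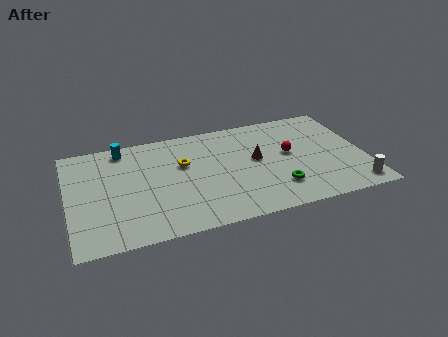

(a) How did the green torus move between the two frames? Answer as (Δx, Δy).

(-3.0, -2.1)

From the two frames, the green torus sits at roughly (14.0, 4.3) before and (11.0, 2.2) after.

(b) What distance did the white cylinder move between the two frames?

1.9

The white cylinder moved from about (13.2, 1.0) to (15.1, 1.2), a distance of √(1.9² + 0.2²) ≈ 1.9.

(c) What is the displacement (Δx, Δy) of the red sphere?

(-2.7, -2.5)

The red sphere was at about (14.6, 7.4) and moved to about (11.9, 4.9).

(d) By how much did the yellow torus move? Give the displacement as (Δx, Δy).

(-0.9, 1.8)

The yellow torus was at about (7.1, 3.8) and moved to about (6.2, 5.6).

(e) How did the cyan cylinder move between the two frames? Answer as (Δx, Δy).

(2.2, 1.5)

The cyan cylinder started near (0.9, 6.3) and ended near (3.1, 7.8).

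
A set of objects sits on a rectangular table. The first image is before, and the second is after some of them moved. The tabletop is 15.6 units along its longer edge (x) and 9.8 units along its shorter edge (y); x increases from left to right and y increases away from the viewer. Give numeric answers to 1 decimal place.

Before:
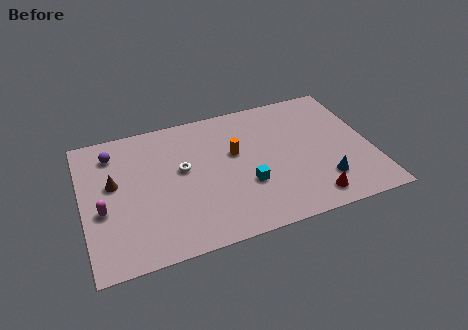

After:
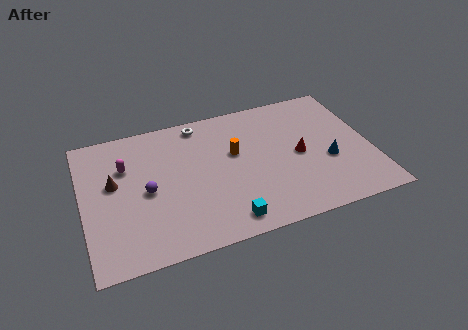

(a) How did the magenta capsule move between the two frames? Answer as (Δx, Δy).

(1.4, 2.7)

From the two frames, the magenta capsule sits at roughly (1.0, 4.0) before and (2.4, 6.7) after.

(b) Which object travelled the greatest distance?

the purple sphere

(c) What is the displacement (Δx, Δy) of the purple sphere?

(1.6, -3.3)

The purple sphere started near (1.8, 7.9) and ended near (3.4, 4.6).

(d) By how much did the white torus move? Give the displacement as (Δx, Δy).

(1.2, 3.1)

From the two frames, the white torus sits at roughly (5.4, 5.6) before and (6.6, 8.7) after.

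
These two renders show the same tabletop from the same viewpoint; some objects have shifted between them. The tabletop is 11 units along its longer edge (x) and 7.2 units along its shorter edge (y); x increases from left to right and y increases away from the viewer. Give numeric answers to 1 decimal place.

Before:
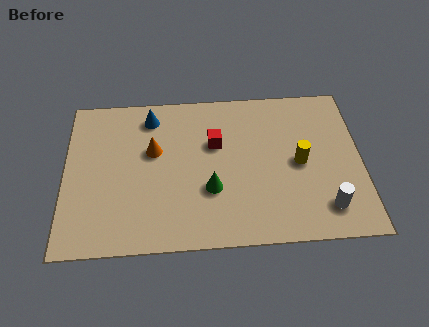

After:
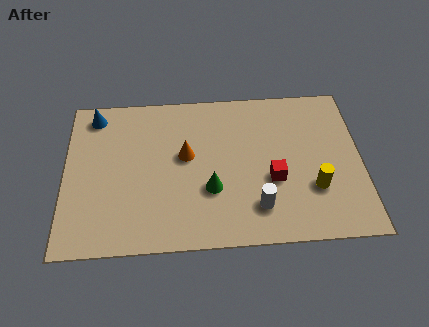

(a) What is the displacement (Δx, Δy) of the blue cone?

(-2.1, 0.2)

The blue cone was at about (3.2, 6.0) and moved to about (1.1, 6.2).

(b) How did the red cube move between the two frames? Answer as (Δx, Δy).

(2.1, -1.8)

The red cube started near (5.6, 4.6) and ended near (7.7, 2.8).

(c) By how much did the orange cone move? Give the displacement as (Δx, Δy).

(1.2, -0.3)

The orange cone started near (3.3, 4.4) and ended near (4.5, 4.1).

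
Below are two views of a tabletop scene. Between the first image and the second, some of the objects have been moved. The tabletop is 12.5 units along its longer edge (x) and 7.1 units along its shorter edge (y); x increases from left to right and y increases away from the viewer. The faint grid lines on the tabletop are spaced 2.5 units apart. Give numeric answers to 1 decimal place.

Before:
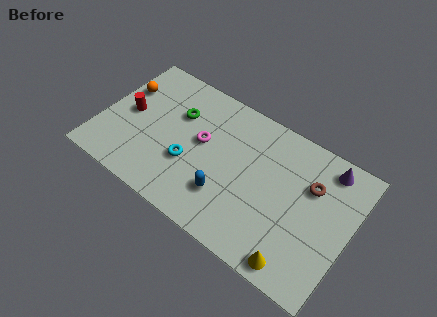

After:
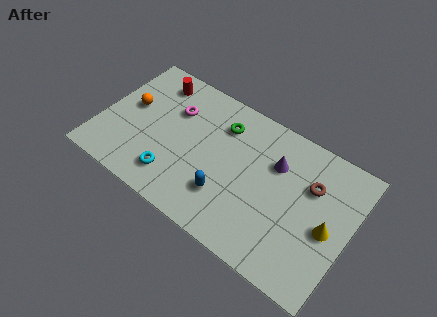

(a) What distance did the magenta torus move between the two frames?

1.8

From (5.0, 4.0) to (3.4, 4.9), the magenta torus covered √(1.6² + 0.9²) ≈ 1.8 units.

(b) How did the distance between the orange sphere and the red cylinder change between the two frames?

+0.8

They were about 1.3 units apart before and 2.1 after — 0.8 units further apart.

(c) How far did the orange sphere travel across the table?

0.9

The orange sphere moved from about (0.8, 4.8) to (1.3, 4.0), a distance of √(0.5² + 0.8²) ≈ 0.9.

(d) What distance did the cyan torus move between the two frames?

1.3

From (4.6, 2.6) to (4.0, 1.5), the cyan torus covered √(0.6² + 1.1²) ≈ 1.3 units.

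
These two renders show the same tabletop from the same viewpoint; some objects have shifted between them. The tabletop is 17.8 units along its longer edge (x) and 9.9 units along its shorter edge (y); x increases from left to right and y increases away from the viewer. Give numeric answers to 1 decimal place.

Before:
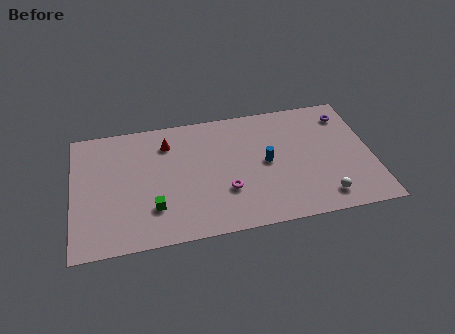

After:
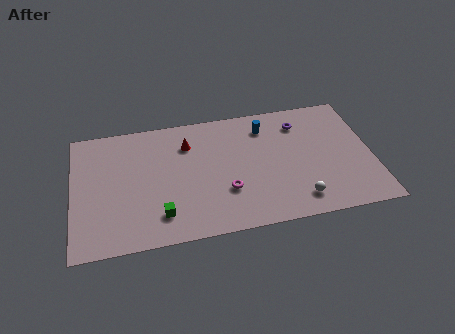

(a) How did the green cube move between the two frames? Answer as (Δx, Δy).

(0.4, -0.6)

The green cube was at about (4.7, 2.7) and moved to about (5.1, 2.1).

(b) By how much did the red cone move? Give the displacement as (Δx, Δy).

(1.2, -0.3)

The red cone started near (5.7, 7.7) and ended near (6.9, 7.4).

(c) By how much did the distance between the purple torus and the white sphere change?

-0.5

Before: roughly 6.6 units apart; after: 6.1. That's 0.5 units closer together.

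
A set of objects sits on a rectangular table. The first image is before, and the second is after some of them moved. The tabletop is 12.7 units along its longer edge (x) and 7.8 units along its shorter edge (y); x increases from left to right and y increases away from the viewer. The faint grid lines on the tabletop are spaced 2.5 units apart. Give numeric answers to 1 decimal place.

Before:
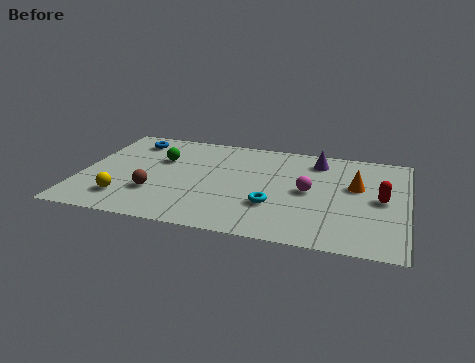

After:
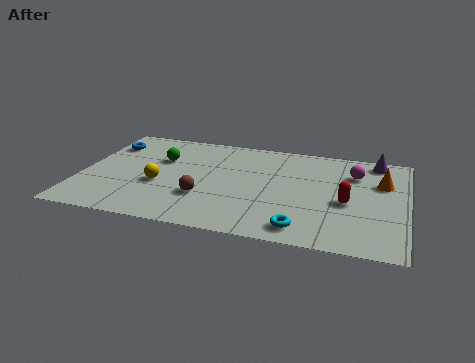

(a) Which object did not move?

the green sphere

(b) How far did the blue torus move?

1.0

From (1.7, 6.4) to (0.8, 5.9), the blue torus covered √(0.9² + 0.5²) ≈ 1.0 units.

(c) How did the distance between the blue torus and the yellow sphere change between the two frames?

-1.1

They were about 4.7 units apart before and 3.6 after — 1.1 units closer together.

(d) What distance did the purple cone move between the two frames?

2.4

The purple cone was near (9.1, 6.4) before and (11.4, 6.9) after, so it travelled √(2.3² + 0.5²) ≈ 2.4 units.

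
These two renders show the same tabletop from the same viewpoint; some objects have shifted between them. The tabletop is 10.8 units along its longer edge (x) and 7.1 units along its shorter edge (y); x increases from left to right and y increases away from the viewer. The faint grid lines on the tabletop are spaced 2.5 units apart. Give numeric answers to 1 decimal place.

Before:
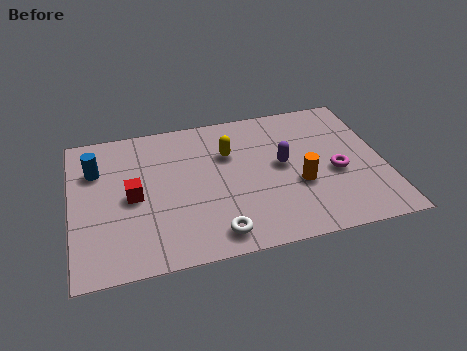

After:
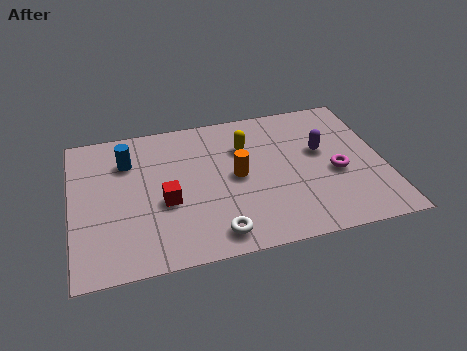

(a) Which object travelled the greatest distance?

the orange cylinder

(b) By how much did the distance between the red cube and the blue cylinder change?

+0.6

The distance was about 2.0 in the first image and 2.6 in the second, so they moved 0.6 units further apart.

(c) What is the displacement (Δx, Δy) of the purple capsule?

(1.4, 0.4)

From the two frames, the purple capsule sits at roughly (7.3, 3.8) before and (8.7, 4.2) after.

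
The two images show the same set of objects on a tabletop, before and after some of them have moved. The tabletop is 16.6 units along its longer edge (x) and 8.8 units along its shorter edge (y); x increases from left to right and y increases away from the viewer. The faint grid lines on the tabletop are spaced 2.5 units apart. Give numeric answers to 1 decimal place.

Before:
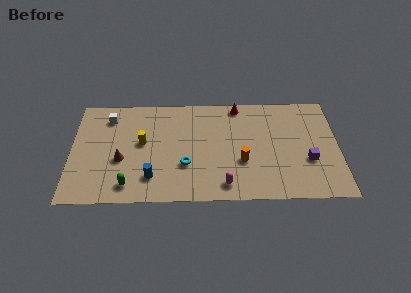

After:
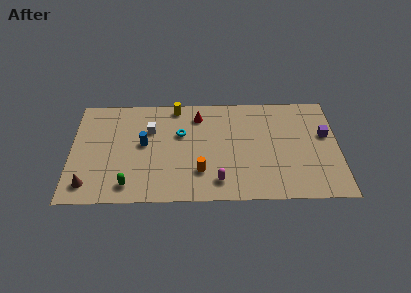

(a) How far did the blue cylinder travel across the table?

2.8

The blue cylinder moved from about (5.0, 2.0) to (4.5, 4.8), a distance of √(0.5² + 2.8²) ≈ 2.8.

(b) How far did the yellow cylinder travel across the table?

3.7

The yellow cylinder moved from about (4.4, 4.9) to (6.5, 7.9), a distance of √(2.1² + 3.0²) ≈ 3.7.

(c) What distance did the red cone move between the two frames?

2.6

The red cone was near (10.4, 7.9) before and (7.9, 7.1) after, so it travelled √(2.5² + 0.8²) ≈ 2.6 units.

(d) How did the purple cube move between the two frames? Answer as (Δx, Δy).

(1.1, 2.1)

From the two frames, the purple cube sits at roughly (14.7, 3.2) before and (15.8, 5.3) after.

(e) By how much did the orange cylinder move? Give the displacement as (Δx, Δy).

(-2.6, -0.8)

The orange cylinder was at about (10.6, 3.2) and moved to about (8.0, 2.4).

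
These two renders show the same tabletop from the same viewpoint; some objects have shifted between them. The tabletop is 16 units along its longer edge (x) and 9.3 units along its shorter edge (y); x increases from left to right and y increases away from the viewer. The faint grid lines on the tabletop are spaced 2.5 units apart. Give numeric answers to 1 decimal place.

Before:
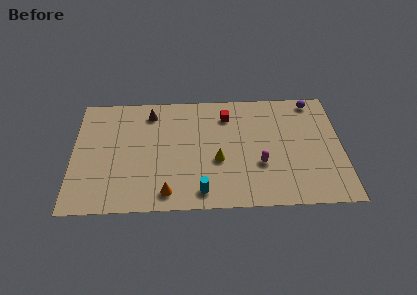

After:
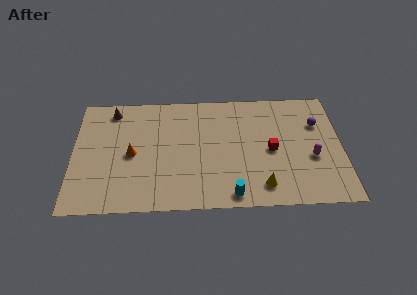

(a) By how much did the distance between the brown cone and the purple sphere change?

+2.6

They were about 9.8 units apart before and 12.4 after — 2.6 units further apart.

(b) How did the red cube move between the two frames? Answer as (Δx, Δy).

(2.6, -2.9)

The red cube was at about (9.2, 7.3) and moved to about (11.8, 4.4).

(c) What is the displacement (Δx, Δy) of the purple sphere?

(0.2, -1.9)

The purple sphere started near (14.4, 8.3) and ended near (14.6, 6.4).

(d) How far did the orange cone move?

3.7

The orange cone was near (5.6, 1.3) before and (3.5, 4.4) after, so it travelled √(2.1² + 3.1²) ≈ 3.7 units.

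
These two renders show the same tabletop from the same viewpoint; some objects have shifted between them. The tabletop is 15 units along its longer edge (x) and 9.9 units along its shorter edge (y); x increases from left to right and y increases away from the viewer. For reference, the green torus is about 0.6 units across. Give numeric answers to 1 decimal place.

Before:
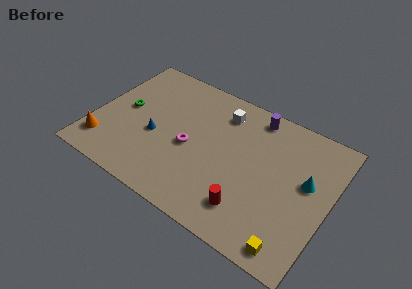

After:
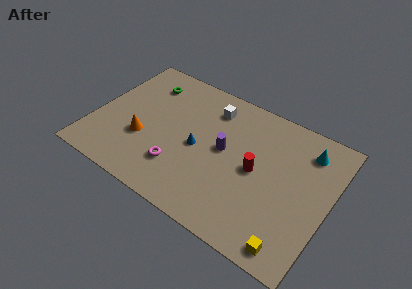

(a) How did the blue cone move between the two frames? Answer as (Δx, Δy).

(2.7, 0.5)

The blue cone was at about (4.0, 4.1) and moved to about (6.7, 4.6).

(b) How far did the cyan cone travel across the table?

2.2

The cyan cone was near (13.5, 5.7) before and (13.2, 7.9) after, so it travelled √(0.3² + 2.2²) ≈ 2.2 units.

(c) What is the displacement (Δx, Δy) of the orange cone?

(2.3, 1.5)

The orange cone was at about (1.0, 2.0) and moved to about (3.3, 3.5).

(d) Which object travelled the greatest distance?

the purple cylinder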